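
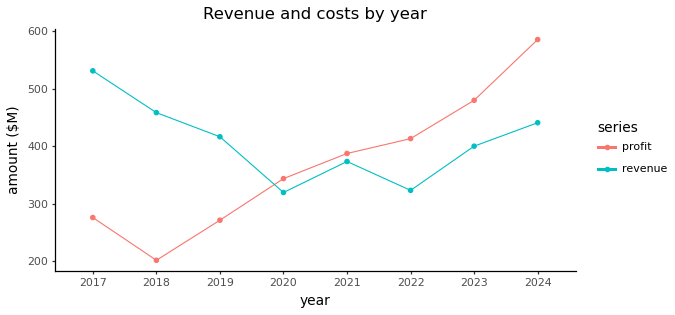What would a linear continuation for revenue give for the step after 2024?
Last three: 300, 400, 450 → slope ≈ 75/step → next ≈ 525.

≈ 525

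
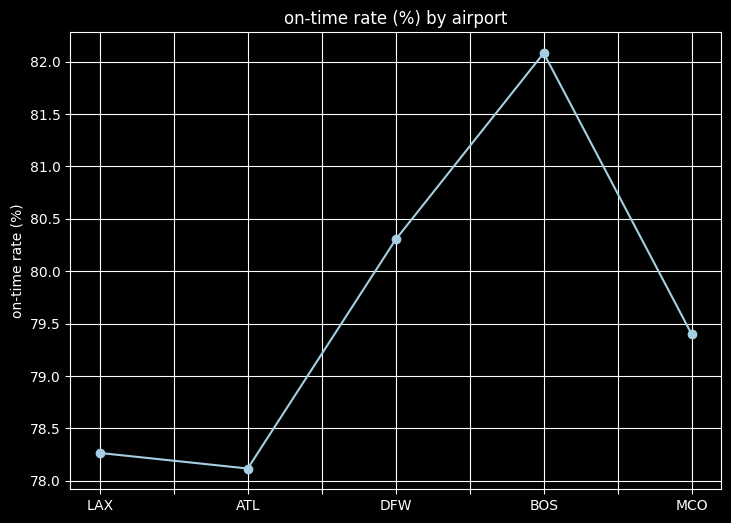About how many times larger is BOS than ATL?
≈ 1.05×

BOS ≈ 82.0, ATL ≈ 78.0; 82.0/78.0 ≈ 1.05.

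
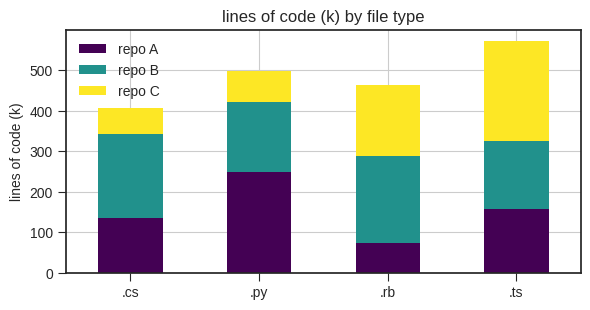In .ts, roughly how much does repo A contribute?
≈ 150

repo A top ≈ 150, bottom ≈ 0; segment ≈ 150.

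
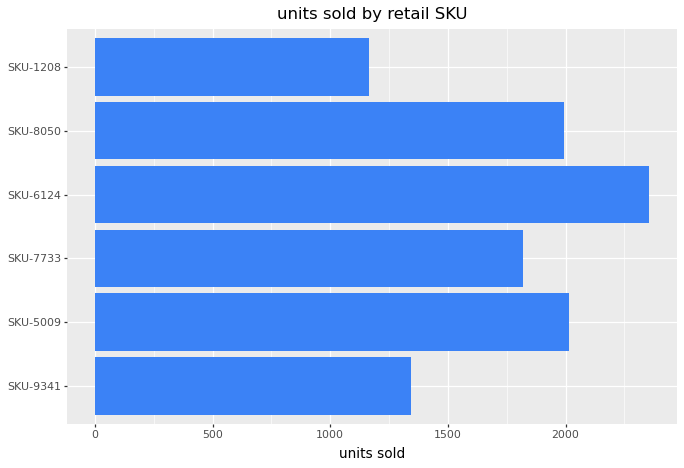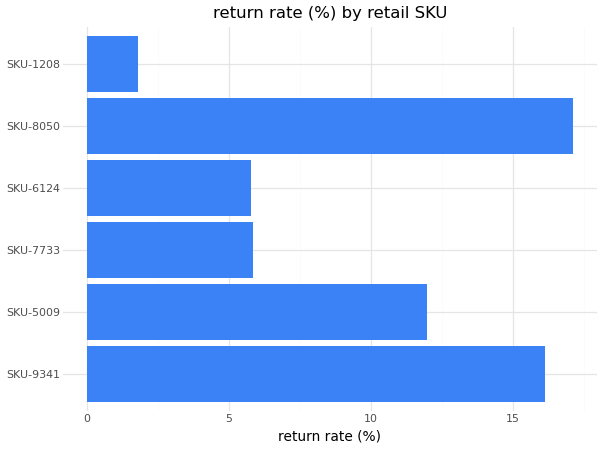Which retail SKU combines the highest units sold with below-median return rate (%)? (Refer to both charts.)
Chart 2 median return rate (%) ≈ 8; below-median retail SKUs: SKU-7733, SKU-6124, SKU-1208. Among those, SKU-6124 has the highest units sold (≈ 2500).

SKU-6124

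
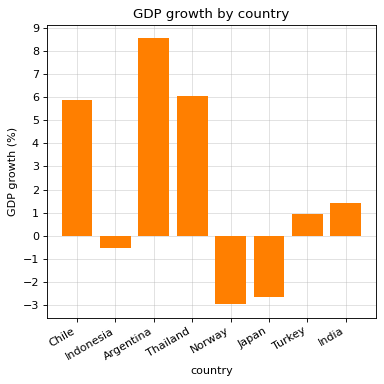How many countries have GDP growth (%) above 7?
Above 7: Argentina.

1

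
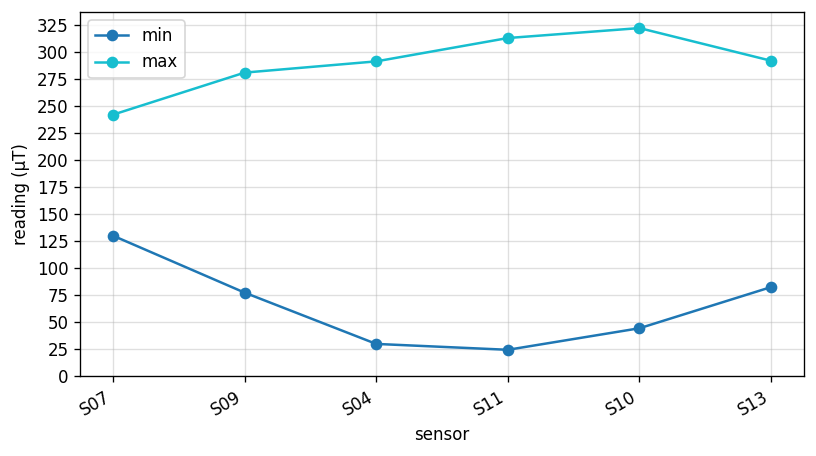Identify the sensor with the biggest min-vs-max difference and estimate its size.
S11, ≈ 300 µT

S11: min ≈ 25, max ≈ 325 → gap ≈ 300. Next-largest (S10) is only ≈ 275.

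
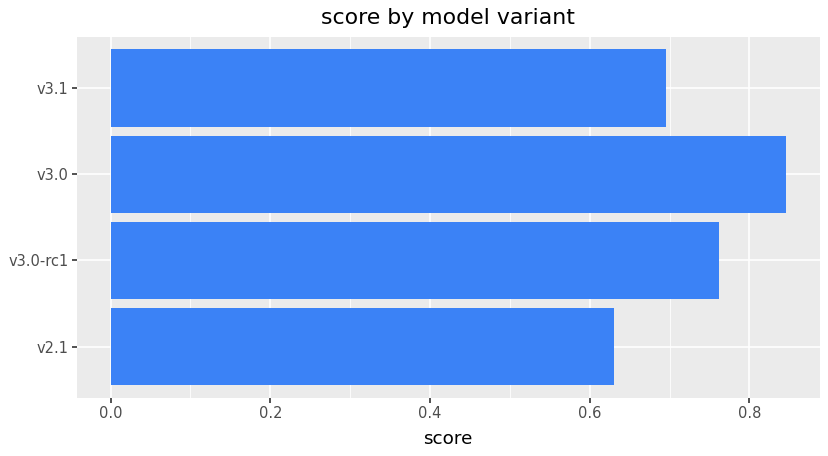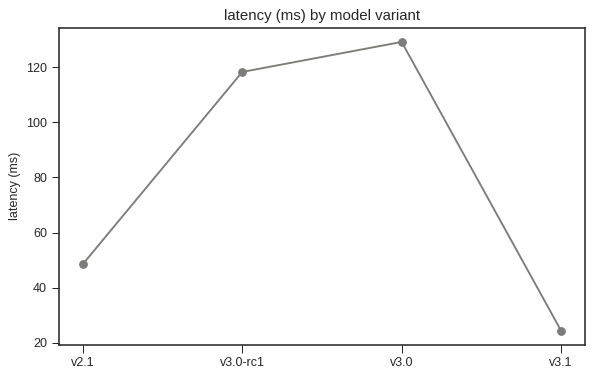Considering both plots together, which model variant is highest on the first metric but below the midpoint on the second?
Chart 2 median latency (ms) ≈ 80; below-median model variants: v2.1, v3.1. Among those, v3.1 has the highest score (≈ 0.7).

v3.1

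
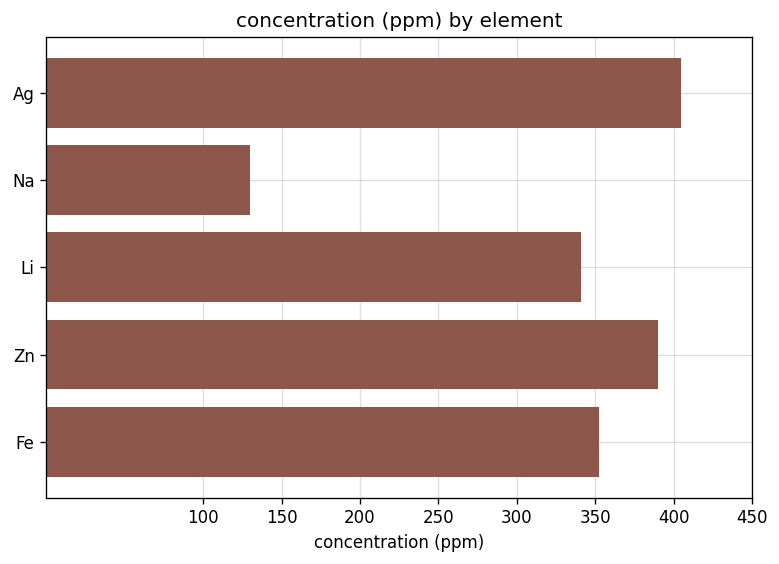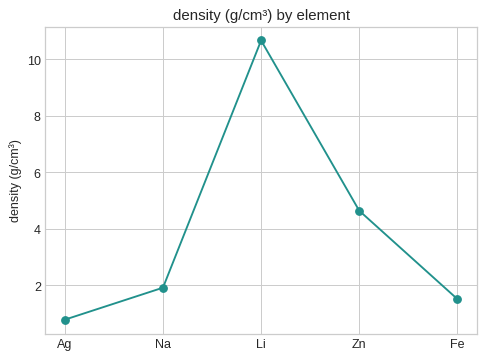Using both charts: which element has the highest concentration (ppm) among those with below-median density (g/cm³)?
Ag

Chart 2 median density (g/cm³) ≈ 2; below-median elements: Ag, Fe. Among those, Ag has the highest concentration (ppm) (≈ 400).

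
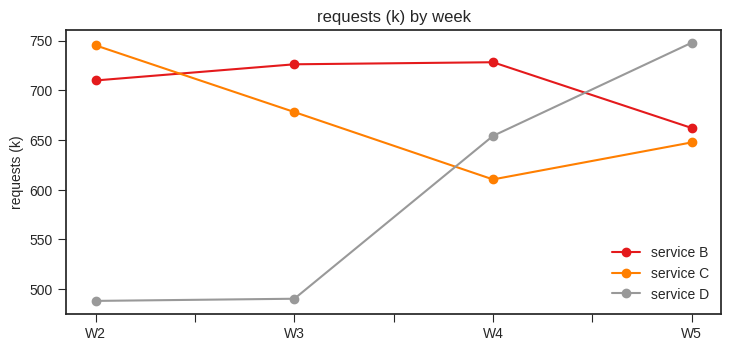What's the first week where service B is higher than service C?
W3

W2: service B ≈ 700 vs service C ≈ 750 (not yet); W3: service B ≈ 725 vs service C ≈ 675 (first crossover).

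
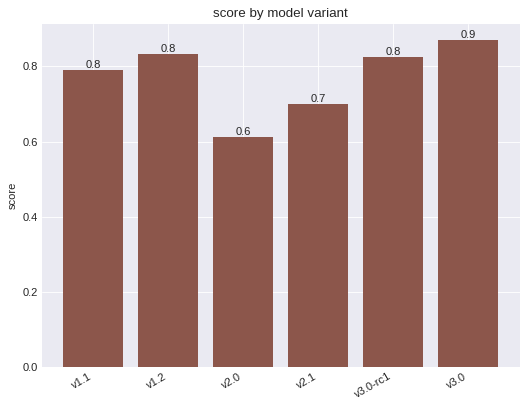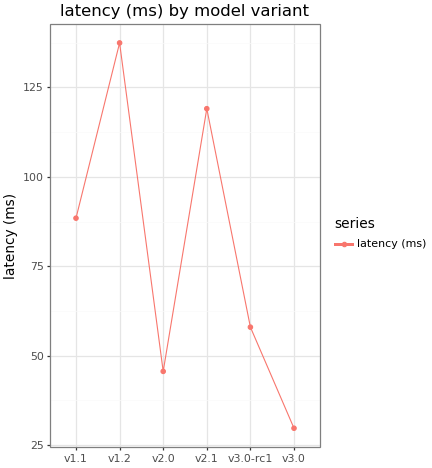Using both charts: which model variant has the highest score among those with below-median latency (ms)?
Chart 2 median latency (ms) ≈ 80; below-median model variants: v2.0, v3.0-rc1, v3.0. Among those, v3.0 has the highest score (≈ 0.9).

v3.0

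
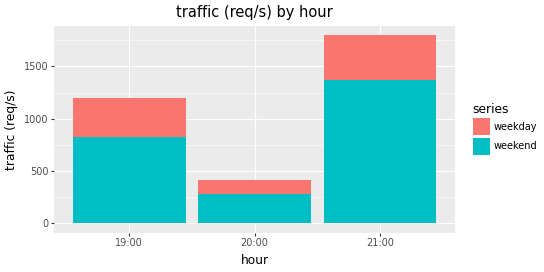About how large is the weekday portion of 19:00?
≈ 400

weekday top ≈ 1200, bottom ≈ 800; segment ≈ 400.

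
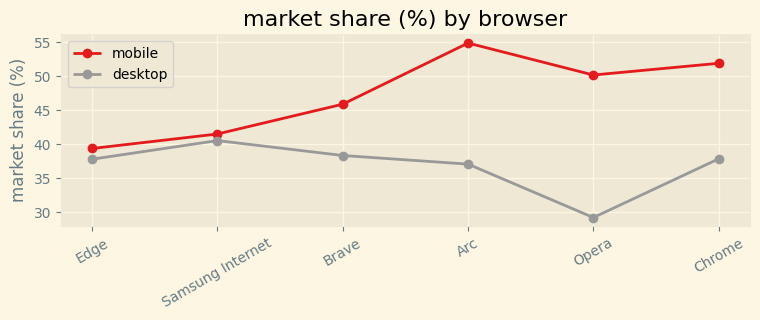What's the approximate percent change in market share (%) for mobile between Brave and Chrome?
≈ +11.1%

Brave ≈ 45, Chrome ≈ 50; (50 − 45) / 45 ≈ +11.1%.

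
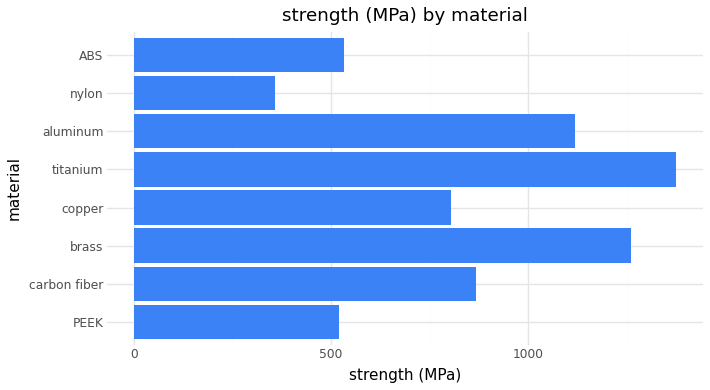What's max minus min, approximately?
≈ 1000

Max titanium ≈ 1400, min nylon ≈ 400; range ≈ 1000.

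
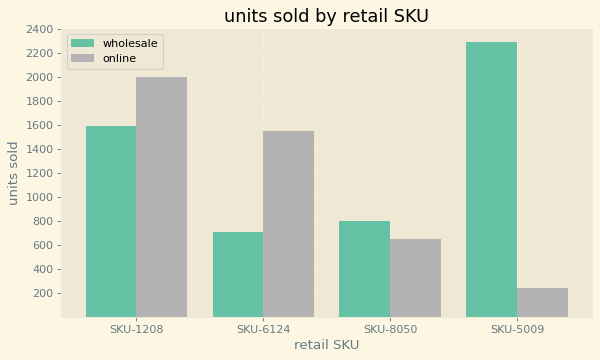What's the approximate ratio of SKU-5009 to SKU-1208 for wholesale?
SKU-5009 ≈ 2200, SKU-1208 ≈ 1600; 2200/1600 ≈ 1.38.

≈ 1.38×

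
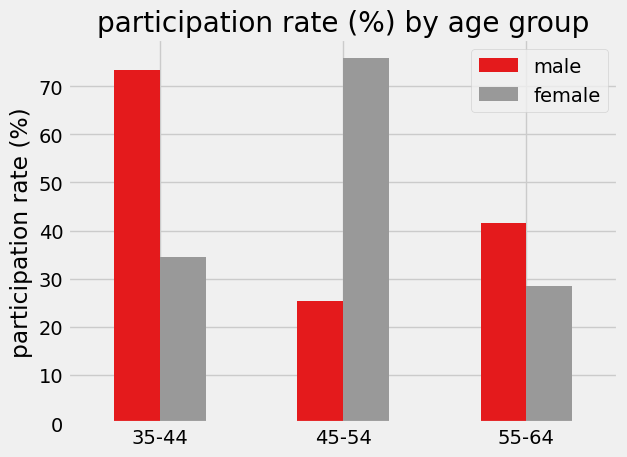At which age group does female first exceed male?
45-54

35-44: female ≈ 30 vs male ≈ 70 (not yet); 45-54: female ≈ 80 vs male ≈ 30 (first crossover).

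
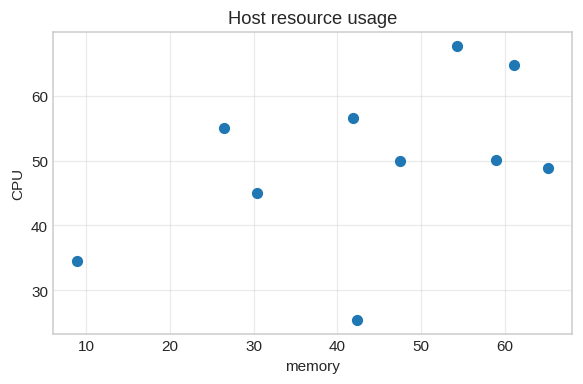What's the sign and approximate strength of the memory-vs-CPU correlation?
positive, moderate

Points are positively correlated; moderate (|r| ≈ 0.5).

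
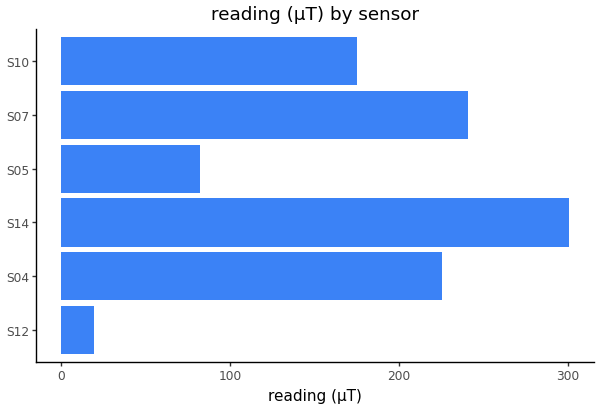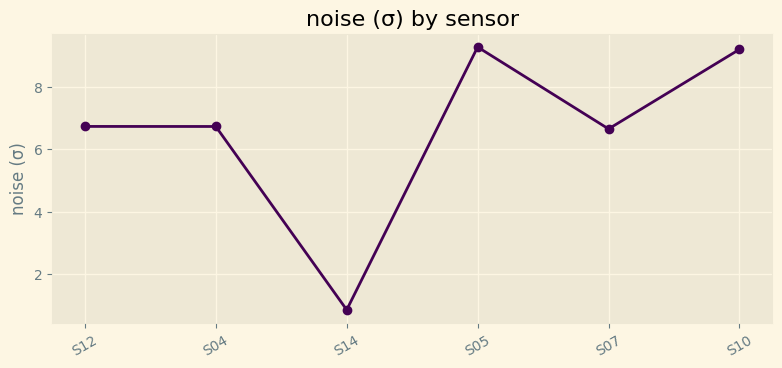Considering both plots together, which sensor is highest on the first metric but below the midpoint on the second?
S14

Chart 2 median noise (σ) ≈ 7; below-median sensors: S04, S14, S07. Among those, S14 has the highest reading (µT) (≈ 300).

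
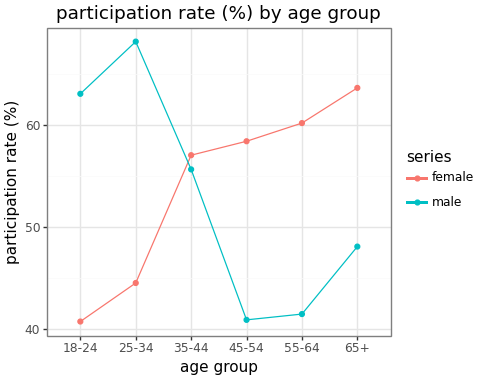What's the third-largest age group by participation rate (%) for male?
35-44

Top 4 for male: 25-34 ≈ 70, 18-24 ≈ 65, 35-44 ≈ 55, 65+ ≈ 50.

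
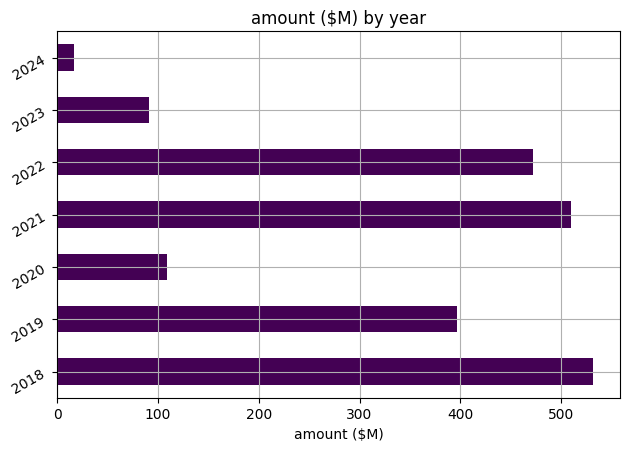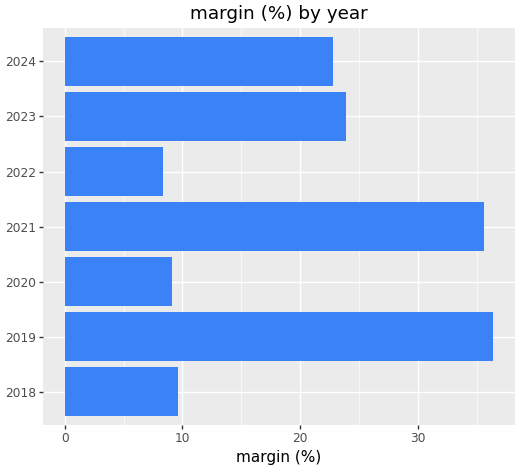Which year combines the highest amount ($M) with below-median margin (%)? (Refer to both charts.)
2018

Chart 2 median margin (%) ≈ 25; below-median years: 2018, 2020, 2022. Among those, 2018 has the highest amount ($M) (≈ 550).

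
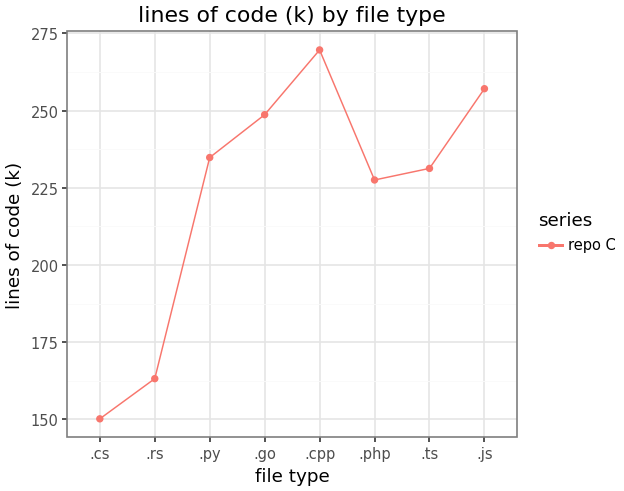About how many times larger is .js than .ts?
.js ≈ 260, .ts ≈ 230; 260/230 ≈ 1.13.

≈ 1.13×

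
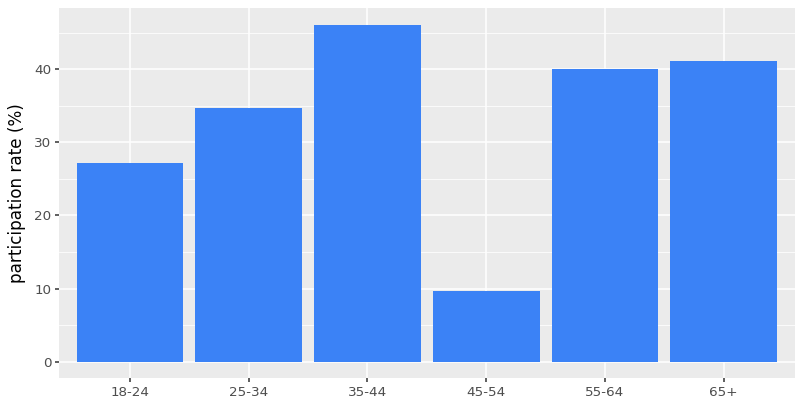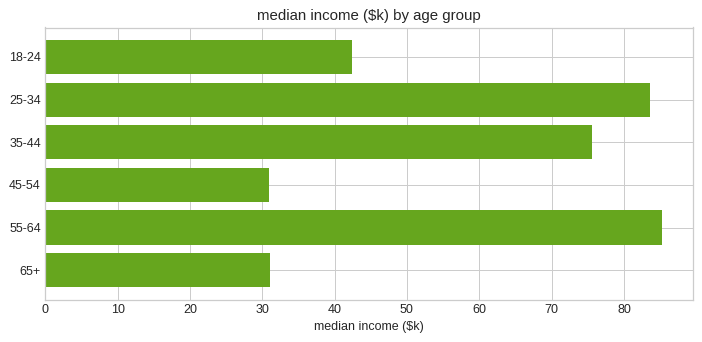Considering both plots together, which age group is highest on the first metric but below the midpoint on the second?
Chart 2 median median income ($k) ≈ 60; below-median age groups: 18-24, 45-54, 65+. Among those, 65+ has the highest participation rate (%) (≈ 40).

65+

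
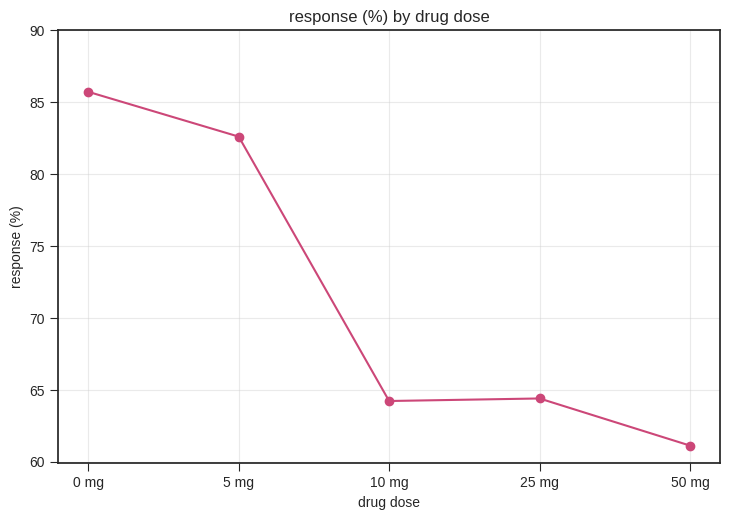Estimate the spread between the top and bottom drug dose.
Max 0 mg ≈ 85, min 50 mg ≈ 60; range ≈ 25.

≈ 25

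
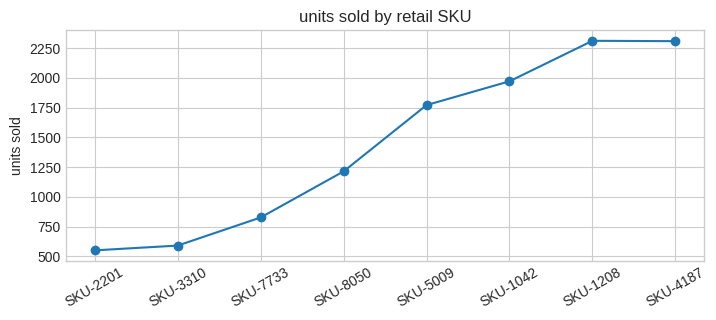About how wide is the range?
Max SKU-1208 ≈ 2400, min SKU-2201 ≈ 600; range ≈ 1800.

≈ 1800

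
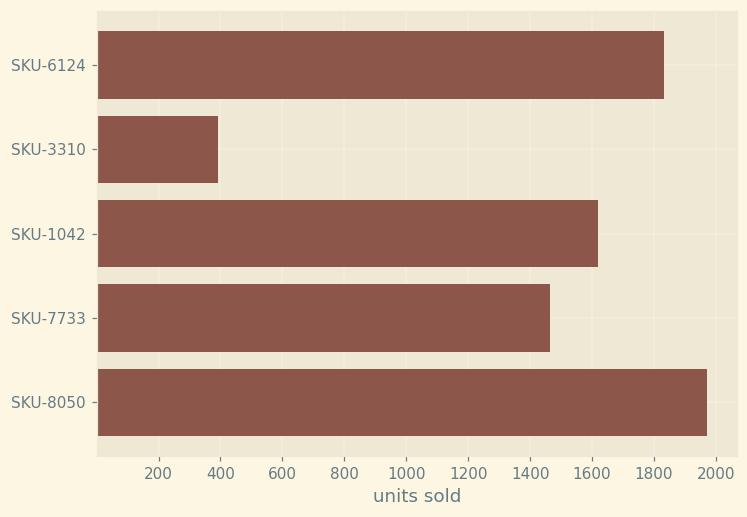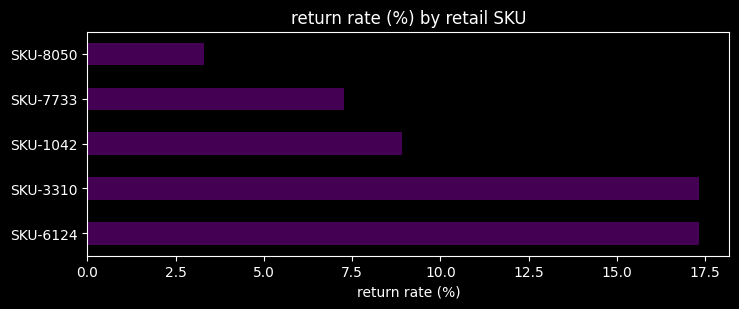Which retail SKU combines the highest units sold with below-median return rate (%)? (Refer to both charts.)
SKU-8050

Chart 2 median return rate (%) ≈ 8; below-median retail SKUs: SKU-7733, SKU-8050. Among those, SKU-8050 has the highest units sold (≈ 2000).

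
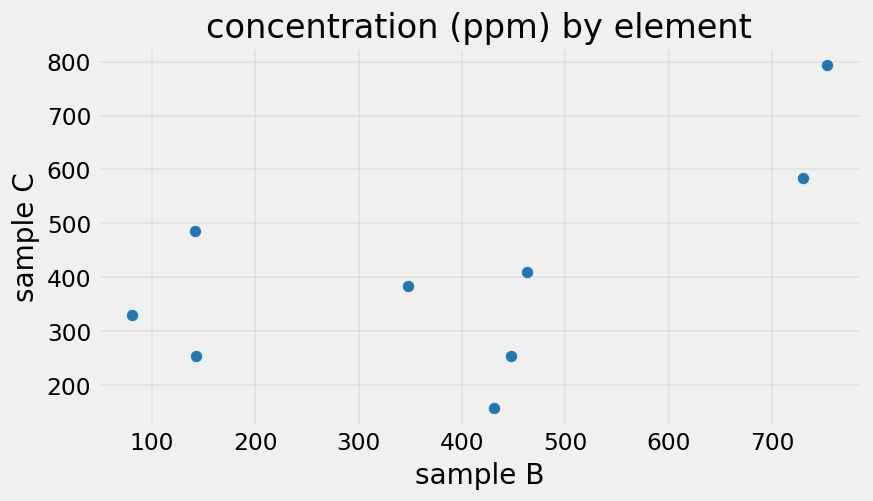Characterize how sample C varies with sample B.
positive, moderate

Points are positively correlated; moderate (|r| ≈ 0.6).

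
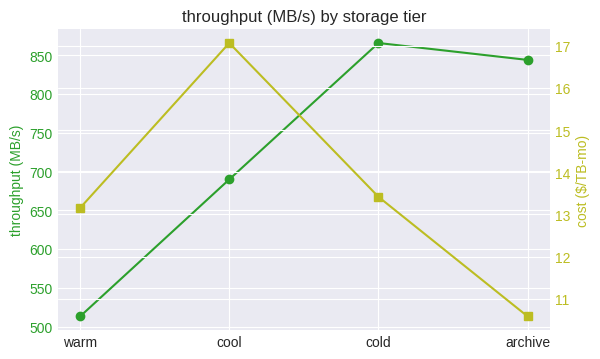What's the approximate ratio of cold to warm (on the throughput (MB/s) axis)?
≈ 1.7×

cold ≈ 850, warm ≈ 500; 850/500 ≈ 1.7.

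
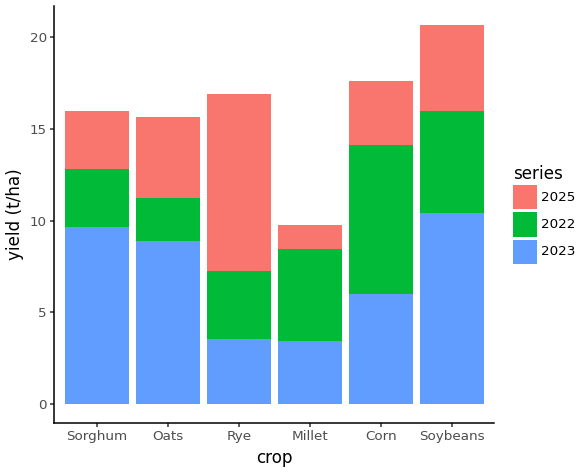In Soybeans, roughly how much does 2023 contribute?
2023 top ≈ 10, bottom ≈ 0; segment ≈ 10.

≈ 10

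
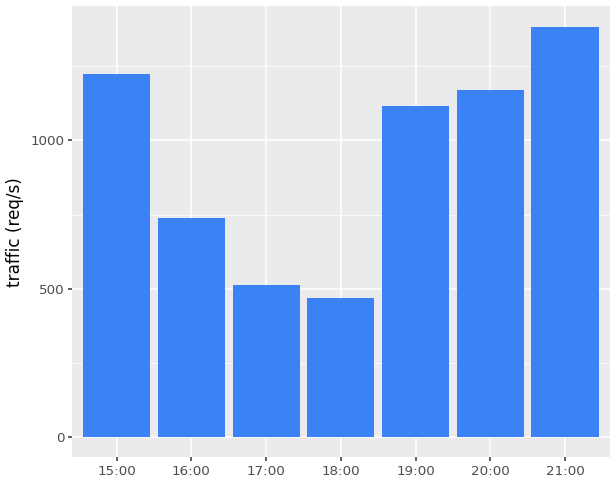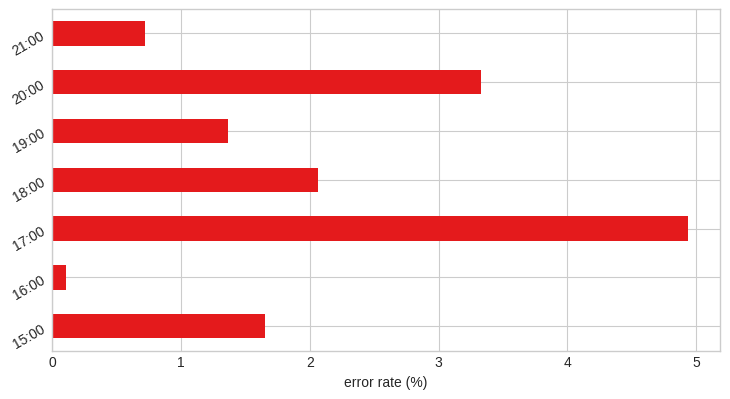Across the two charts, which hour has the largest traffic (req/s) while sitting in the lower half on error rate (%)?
Chart 2 median error rate (%) ≈ 1.5; below-median hours: 16:00, 19:00, 21:00. Among those, 21:00 has the highest traffic (req/s) (≈ 1400).

21:00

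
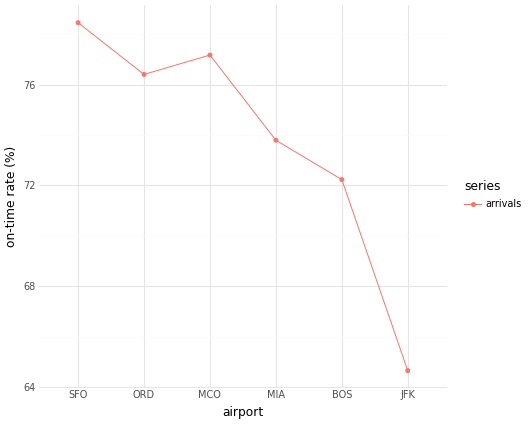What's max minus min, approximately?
≈ 14

Max SFO ≈ 78, min JFK ≈ 64; range ≈ 14.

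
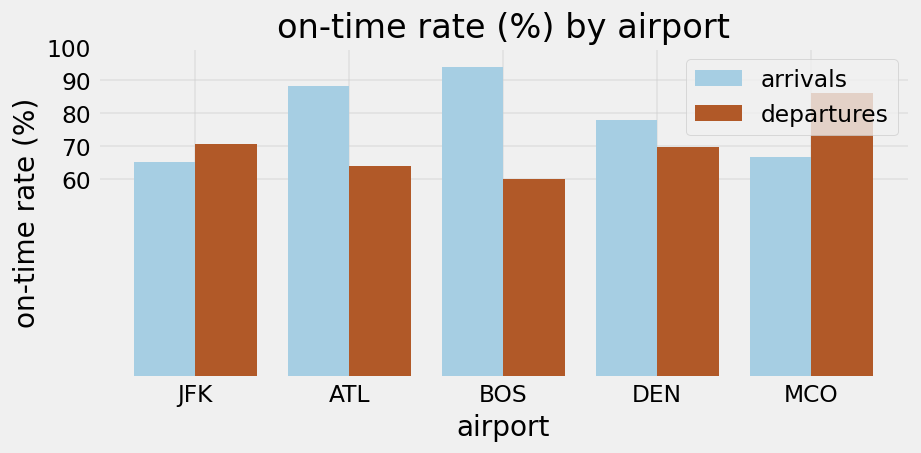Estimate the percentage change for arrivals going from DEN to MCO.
DEN ≈ 80, MCO ≈ 70; (70 − 80) / 80 ≈ -12.5%.

≈ -12.5%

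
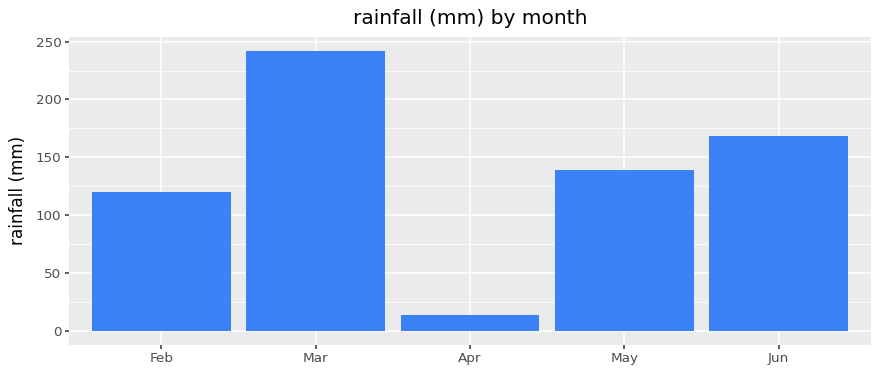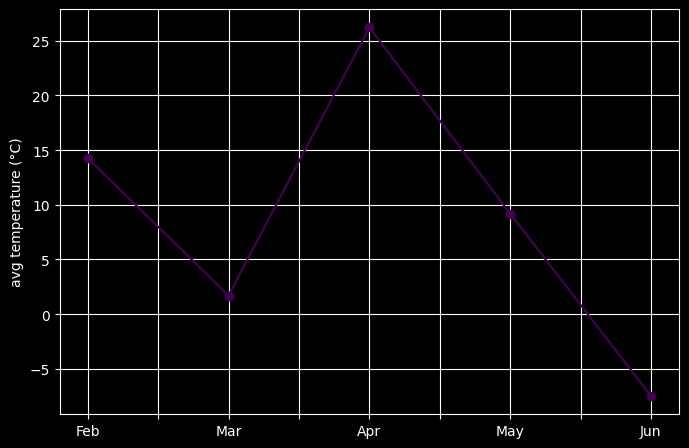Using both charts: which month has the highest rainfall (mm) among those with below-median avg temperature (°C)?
Chart 2 median avg temperature (°C) ≈ 10; below-median months: Mar, Jun. Among those, Mar has the highest rainfall (mm) (≈ 250).

Mar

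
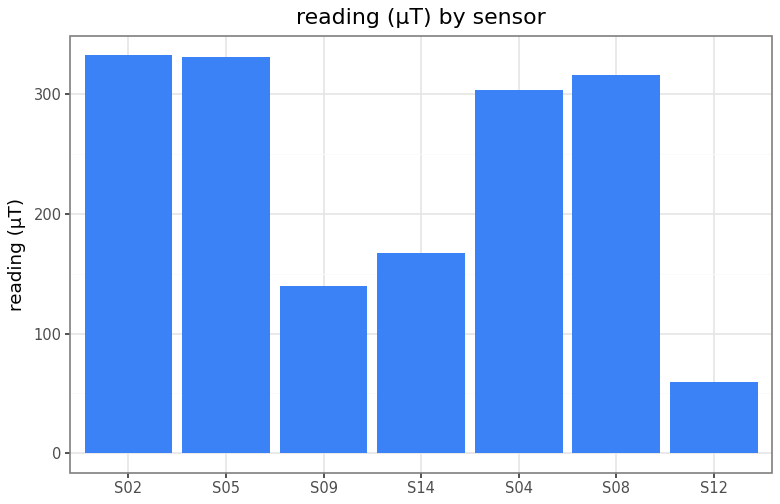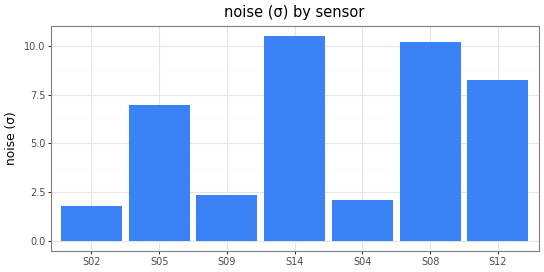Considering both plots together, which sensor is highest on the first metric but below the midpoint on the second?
S02

Chart 2 median noise (σ) ≈ 7; below-median sensors: S02, S09, S04. Among those, S02 has the highest reading (µT) (≈ 350).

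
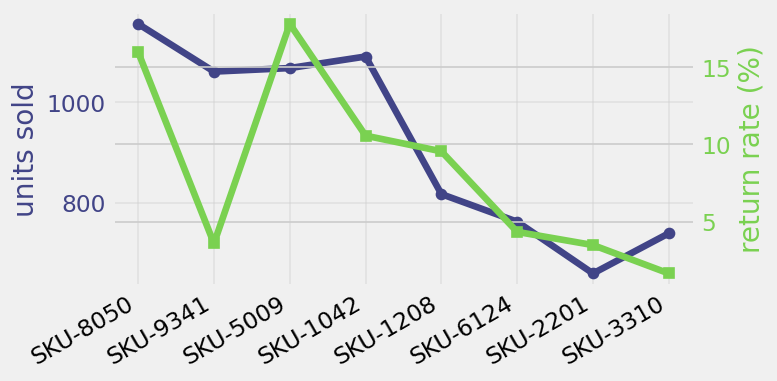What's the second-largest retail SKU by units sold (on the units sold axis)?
SKU-1042

Top 3 (on the units sold axis): SKU-8050 ≈ 1150, SKU-1042 ≈ 1100, SKU-5009 ≈ 1050.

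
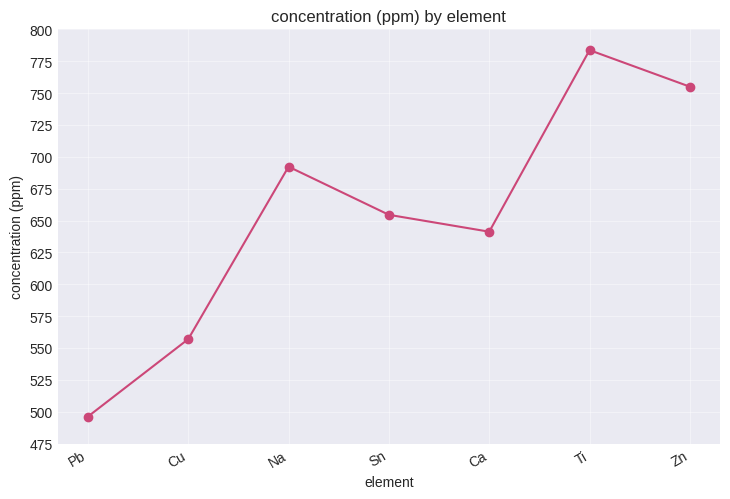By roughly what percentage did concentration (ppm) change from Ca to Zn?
≈ +15.4%

Ca ≈ 650, Zn ≈ 750; (750 − 650) / 650 ≈ +15.4%.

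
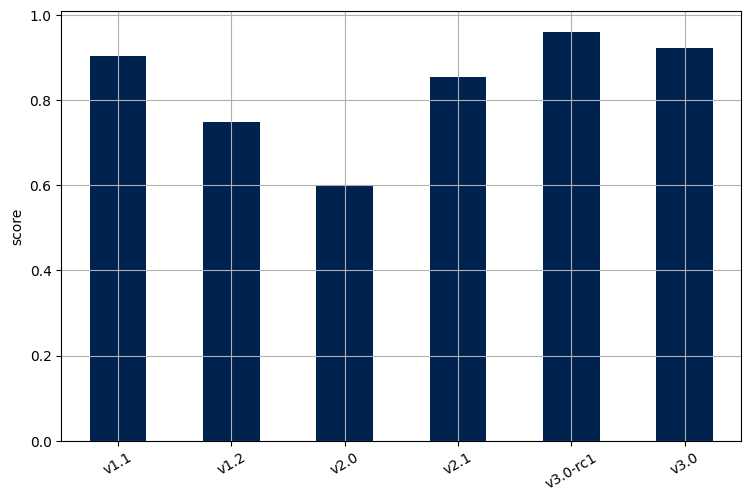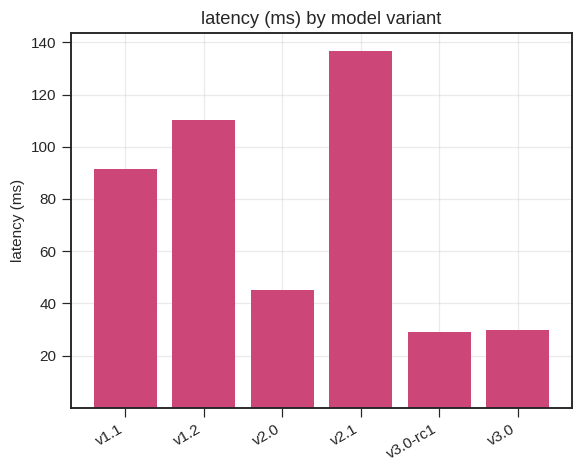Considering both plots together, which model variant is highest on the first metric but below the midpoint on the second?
v3.0-rc1

Chart 2 median latency (ms) ≈ 60; below-median model variants: v2.0, v3.0-rc1, v3.0. Among those, v3.0-rc1 has the highest score (≈ 1).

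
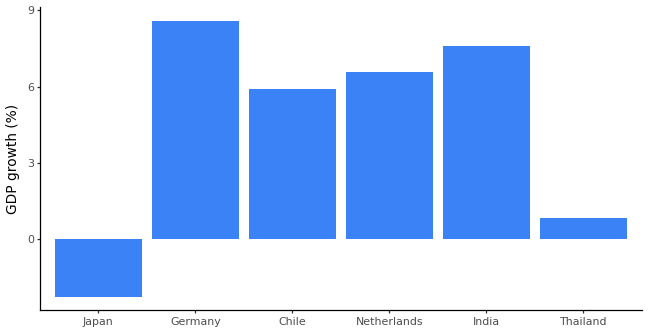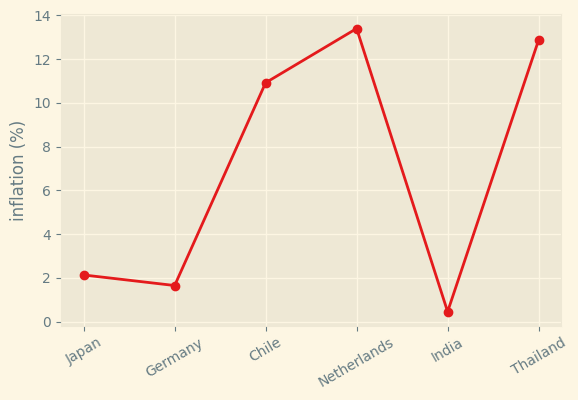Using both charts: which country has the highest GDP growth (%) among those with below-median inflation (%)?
Chart 2 median inflation (%) ≈ 6; below-median countries: Japan, Germany, India. Among those, Germany has the highest GDP growth (%) (≈ 9).

Germany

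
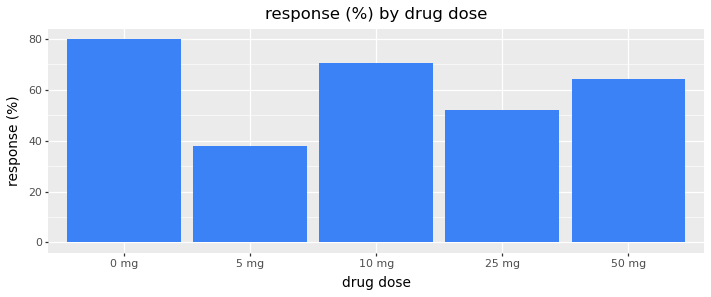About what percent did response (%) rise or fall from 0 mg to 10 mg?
≈ -12.5%

0 mg ≈ 80, 10 mg ≈ 70; (70 − 80) / 80 ≈ -12.5%.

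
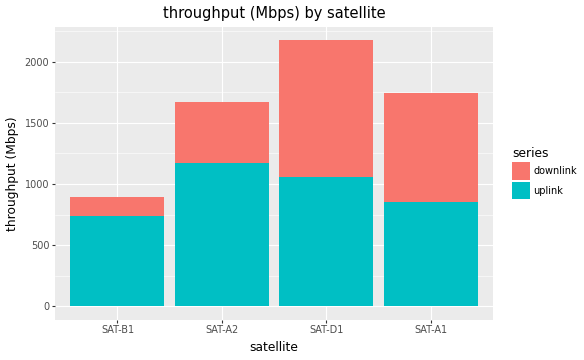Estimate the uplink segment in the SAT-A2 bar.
uplink top ≈ 1200, bottom ≈ 0; segment ≈ 1200.

≈ 1200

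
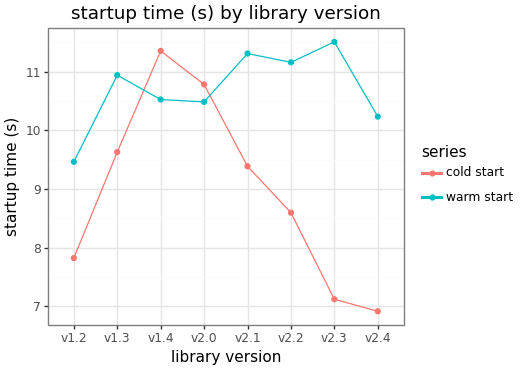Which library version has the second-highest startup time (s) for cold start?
v2.0

Top 3 for cold start: v1.4 ≈ 11.5, v2.0 ≈ 11.0, v1.3 ≈ 9.5.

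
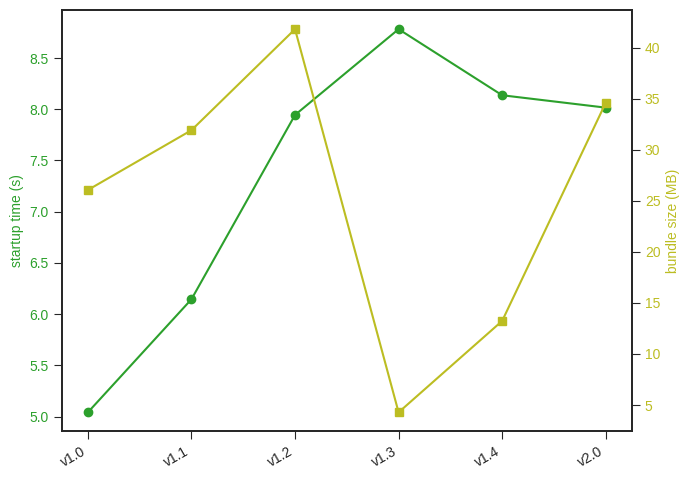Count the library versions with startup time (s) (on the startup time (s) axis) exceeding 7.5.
Above 7.5: v1.2, v1.3, v1.4, v2.0.

4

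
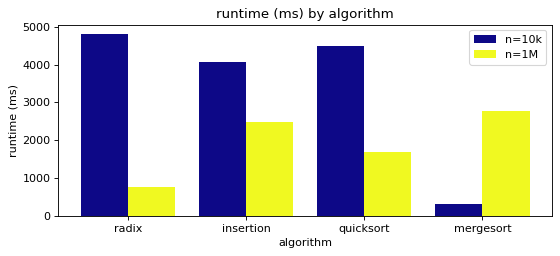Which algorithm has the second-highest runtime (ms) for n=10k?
Top 3 for n=10k: radix ≈ 5000, quicksort ≈ 4500, insertion ≈ 4000.

quicksort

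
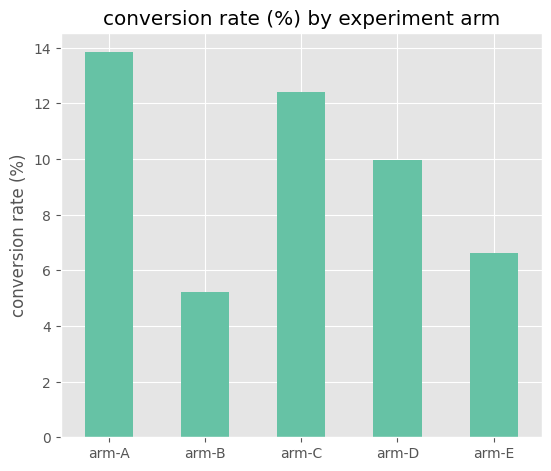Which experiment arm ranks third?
Top 4: arm-A ≈ 14, arm-C ≈ 12, arm-D ≈ 10, arm-E ≈ 6.

arm-D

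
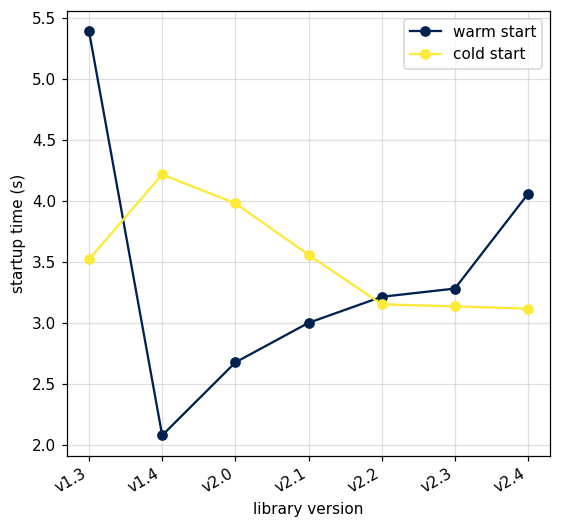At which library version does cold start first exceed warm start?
v1.3: cold start ≈ 3.5 vs warm start ≈ 5.5 (not yet); v1.4: cold start ≈ 4.0 vs warm start ≈ 2.0 (first crossover).

v1.4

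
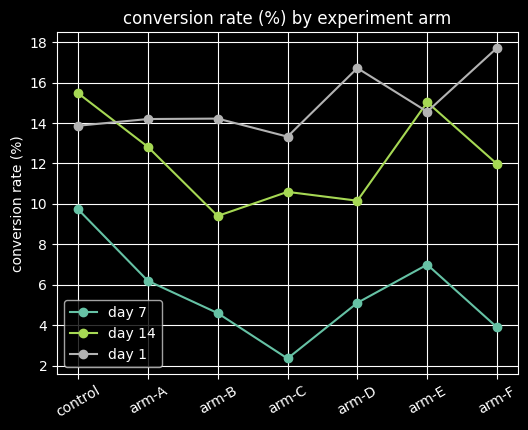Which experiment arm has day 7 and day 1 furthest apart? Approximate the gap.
arm-F: day 7 ≈ 4, day 1 ≈ 18 → gap ≈ 14. Next-largest (arm-D) is only ≈ 10.

arm-F, ≈ 14 %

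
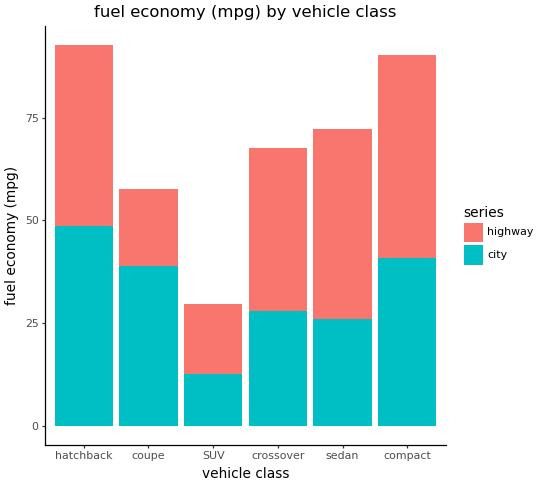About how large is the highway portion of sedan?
≈ 40

highway top ≈ 70, bottom ≈ 30; segment ≈ 40.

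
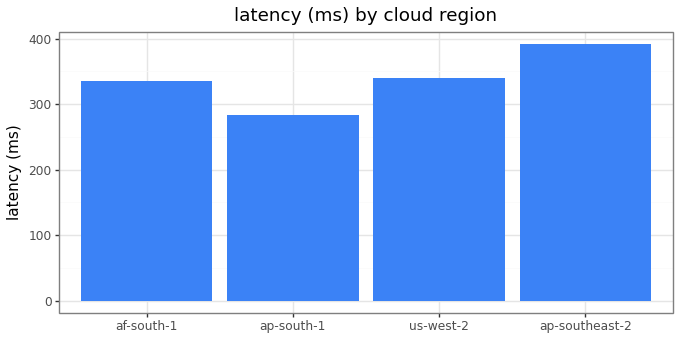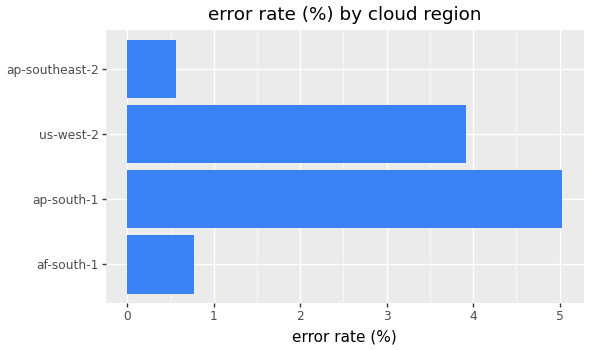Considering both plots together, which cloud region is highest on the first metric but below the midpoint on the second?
Chart 2 median error rate (%) ≈ 2.5; below-median cloud regions: af-south-1, ap-southeast-2. Among those, ap-southeast-2 has the highest latency (ms) (≈ 400).

ap-southeast-2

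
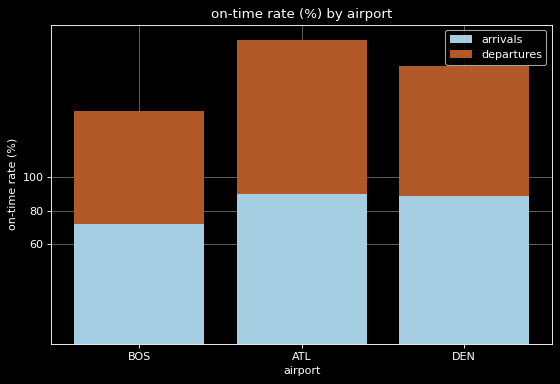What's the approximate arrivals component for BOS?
arrivals top ≈ 80, bottom ≈ 0; segment ≈ 80.

≈ 80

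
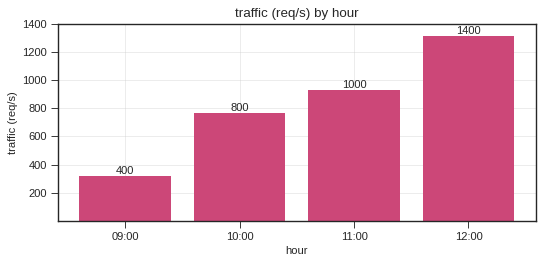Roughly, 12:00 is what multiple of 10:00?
≈ 1.75×

12:00 ≈ 1400, 10:00 ≈ 800; 1400/800 ≈ 1.75.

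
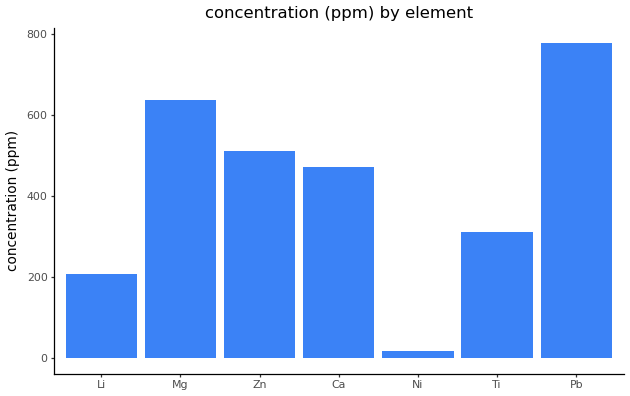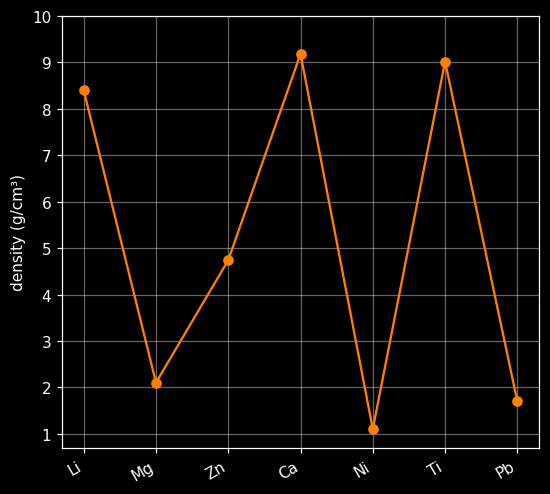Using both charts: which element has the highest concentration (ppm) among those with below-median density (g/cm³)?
Pb

Chart 2 median density (g/cm³) ≈ 5; below-median elements: Mg, Ni, Pb. Among those, Pb has the highest concentration (ppm) (≈ 800).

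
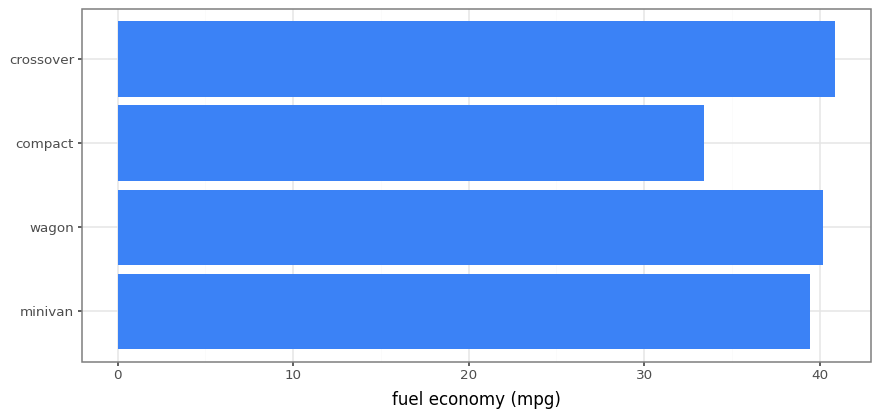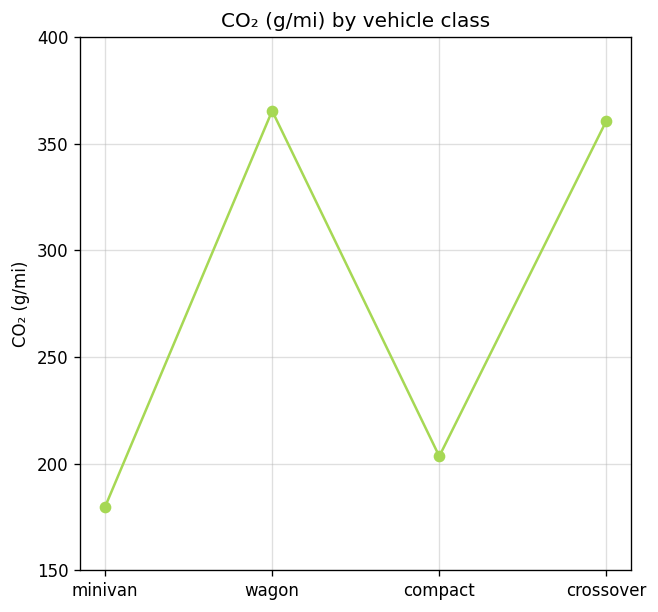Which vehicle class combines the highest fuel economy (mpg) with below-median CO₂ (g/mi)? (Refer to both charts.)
Chart 2 median CO₂ (g/mi) ≈ 300; below-median vehicle classes: minivan, compact. Among those, minivan has the highest fuel economy (mpg) (≈ 40).

minivan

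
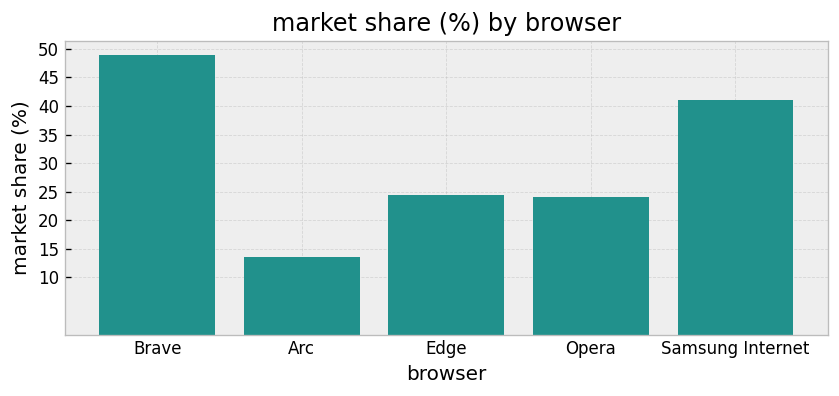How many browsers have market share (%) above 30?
2

Above 30: Brave, Samsung Internet.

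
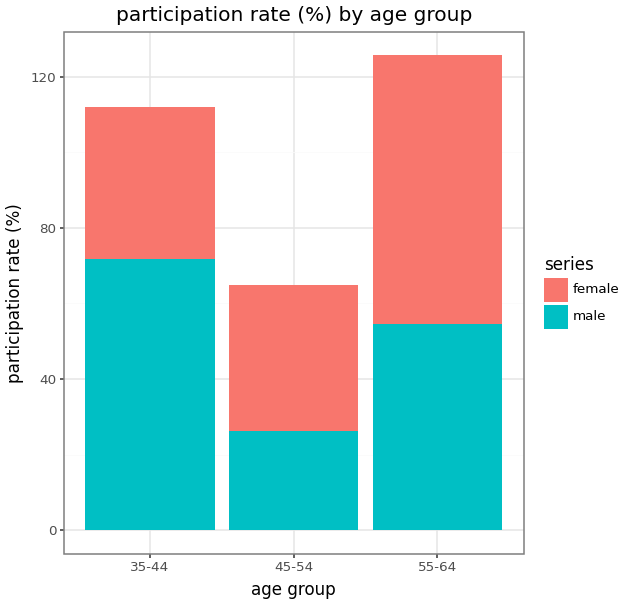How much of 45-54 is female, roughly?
female top ≈ 60, bottom ≈ 20; segment ≈ 40.

≈ 40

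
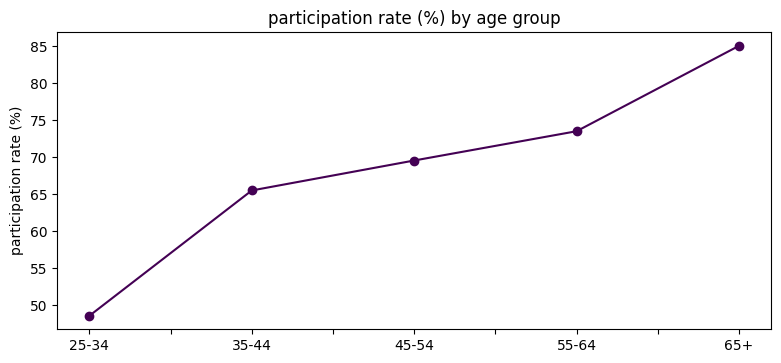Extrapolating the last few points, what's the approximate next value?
Last three: 70, 75, 85 → slope ≈ 7.5/step → next ≈ 92.5.

≈ 92.5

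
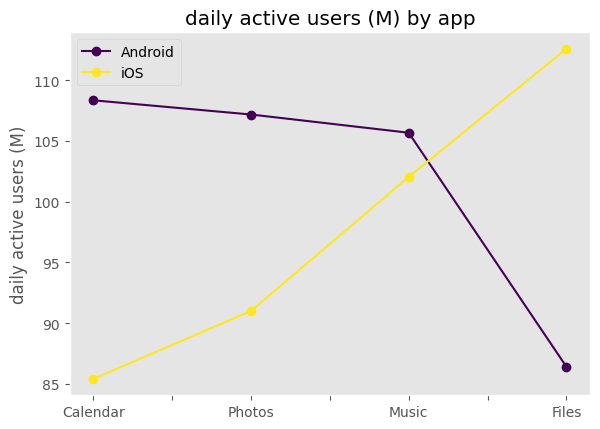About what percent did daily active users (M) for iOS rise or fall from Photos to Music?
≈ +11.1%

Photos ≈ 90, Music ≈ 100; (100 − 90) / 90 ≈ +11.1%.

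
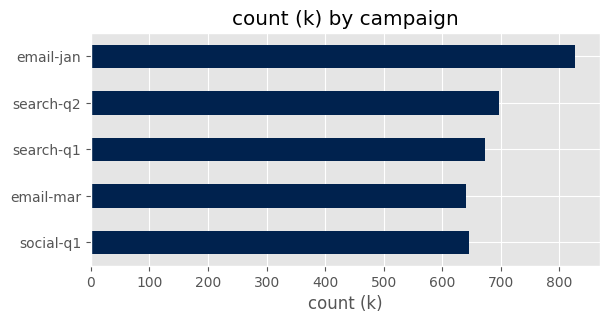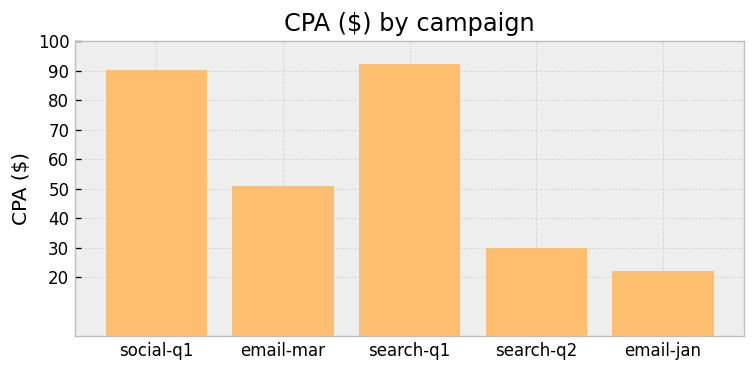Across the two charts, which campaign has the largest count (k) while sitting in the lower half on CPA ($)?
email-jan

Chart 2 median CPA ($) ≈ 50; below-median campaigns: search-q2, email-jan. Among those, email-jan has the highest count (k) (≈ 800).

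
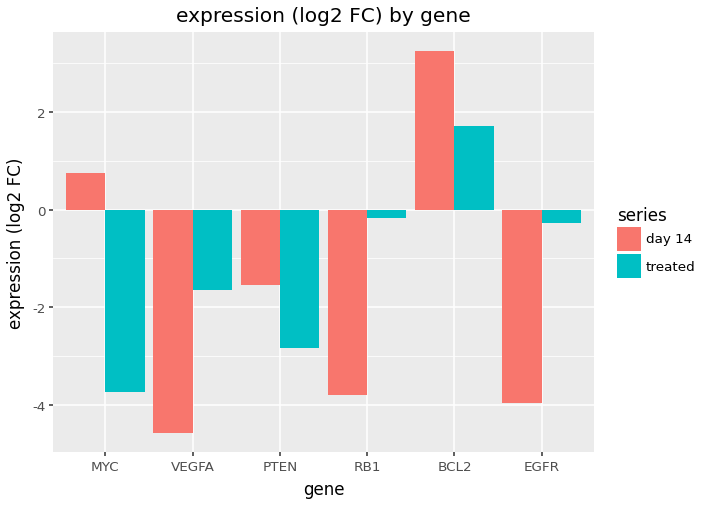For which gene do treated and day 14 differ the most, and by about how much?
MYC: treated ≈ -4, day 14 ≈ 1 → gap ≈ 5. Next-largest (EGFR) is only ≈ 4.

MYC, ≈ 5 log2 FC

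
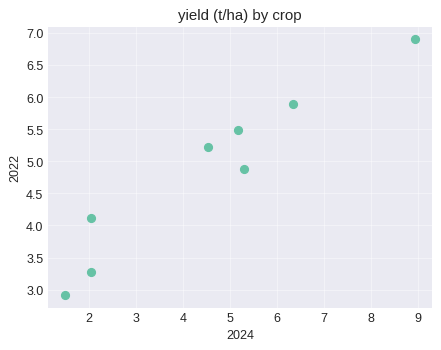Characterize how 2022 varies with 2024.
Points are positively correlated; strong (|r| ≈ 1.0).

positive, strong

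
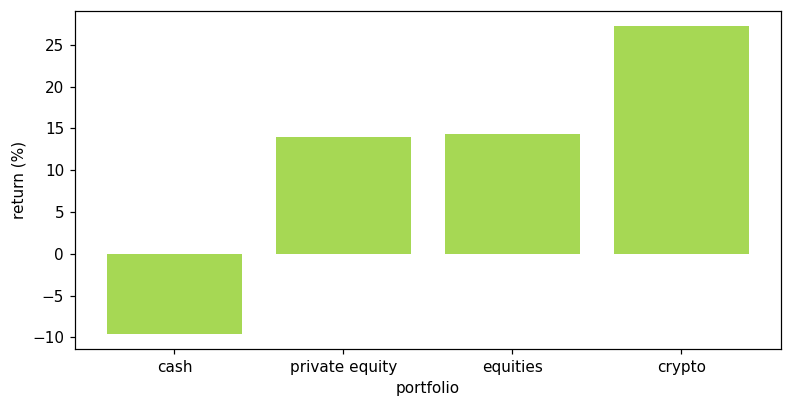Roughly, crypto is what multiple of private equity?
≈ 1.67×

crypto ≈ 25, private equity ≈ 15; 25/15 ≈ 1.67.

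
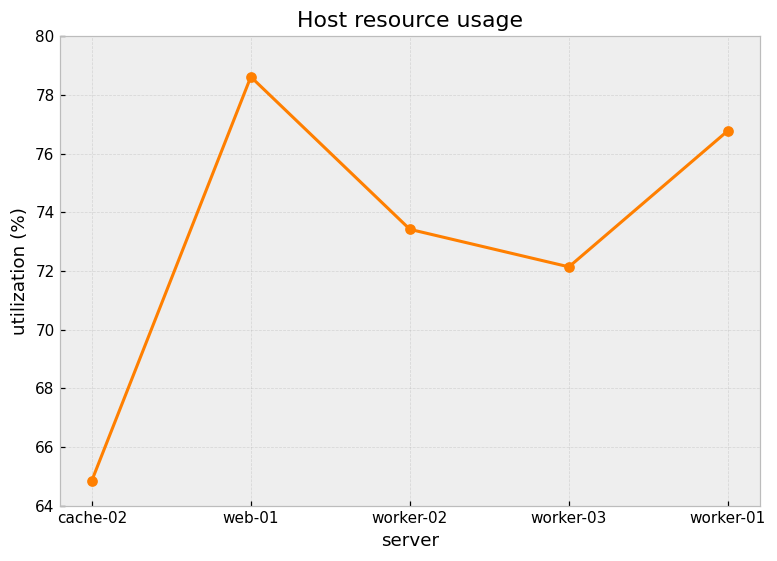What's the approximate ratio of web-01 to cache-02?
≈ 1.22×

web-01 ≈ 78, cache-02 ≈ 64; 78/64 ≈ 1.22.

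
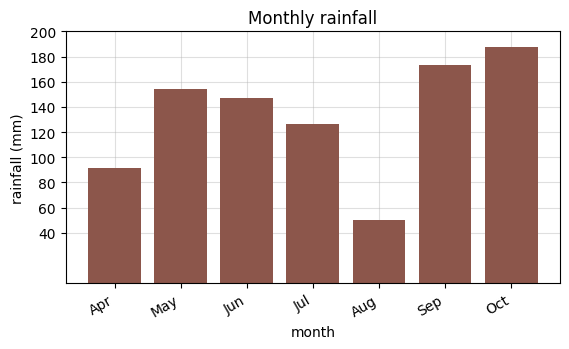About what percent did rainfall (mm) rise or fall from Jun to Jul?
≈ -14.3%

Jun ≈ 140, Jul ≈ 120; (120 − 140) / 140 ≈ -14.3%.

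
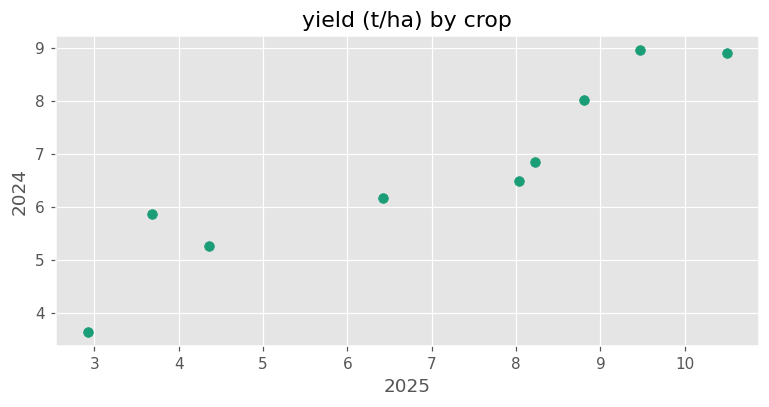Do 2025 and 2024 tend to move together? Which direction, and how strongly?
Points are positively correlated; strong (|r| ≈ 0.9).

positive, strong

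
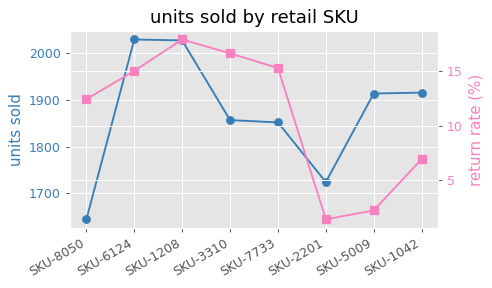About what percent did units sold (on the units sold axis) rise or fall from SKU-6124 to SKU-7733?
SKU-6124 ≈ 2050, SKU-7733 ≈ 1850; (1850 − 2050) / 2050 ≈ -9.8%.

≈ -9.8%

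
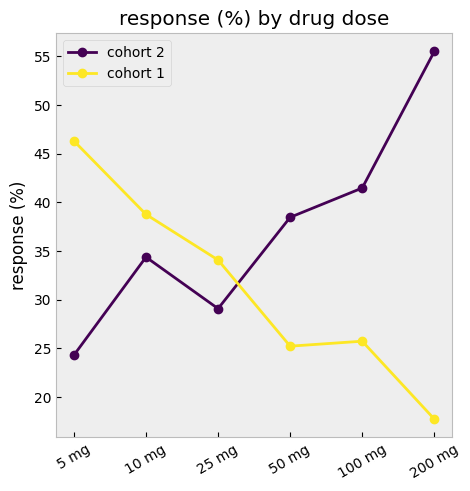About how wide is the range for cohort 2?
≈ 30

Max 200 mg ≈ 55, min 5 mg ≈ 25; range ≈ 30.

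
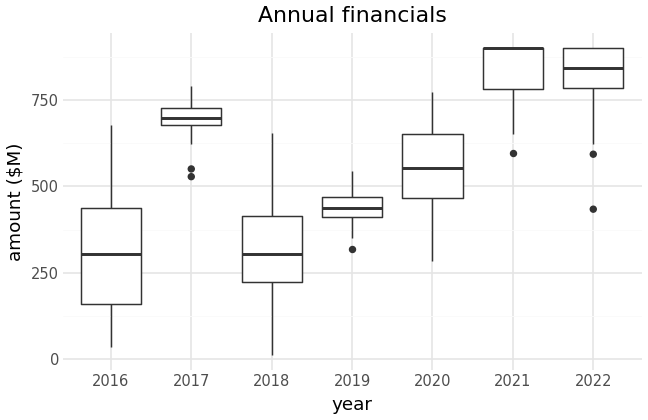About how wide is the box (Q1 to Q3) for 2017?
Q3 ≈ 750, Q1 ≈ 700; IQR ≈ 50.

≈ 50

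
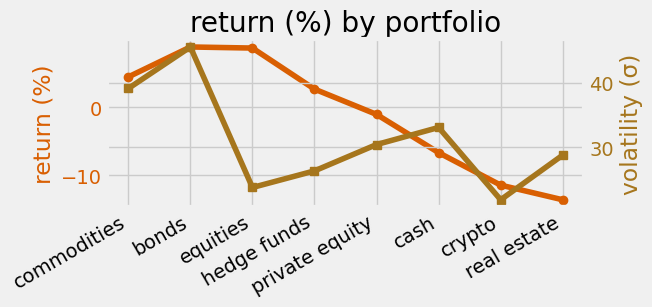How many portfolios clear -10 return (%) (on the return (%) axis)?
6

Above -10: commodities, bonds, equities, hedge funds, private equity, cash.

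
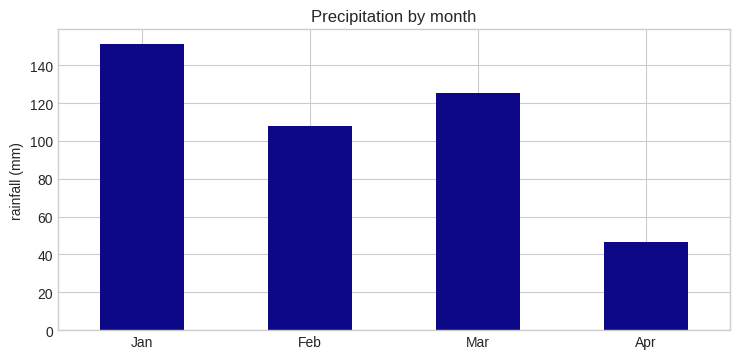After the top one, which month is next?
Top 3: Jan ≈ 160, Mar ≈ 120, Feb ≈ 100.

Mar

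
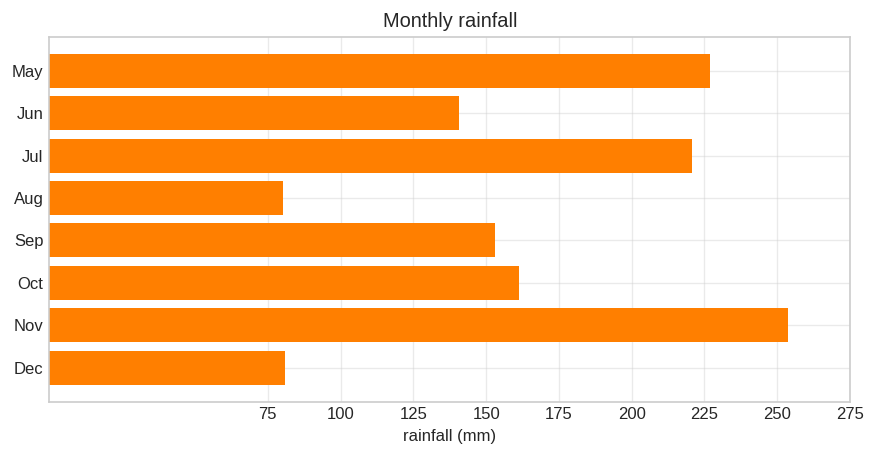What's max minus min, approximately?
≈ 175

Max Nov ≈ 250, min Aug ≈ 75; range ≈ 175.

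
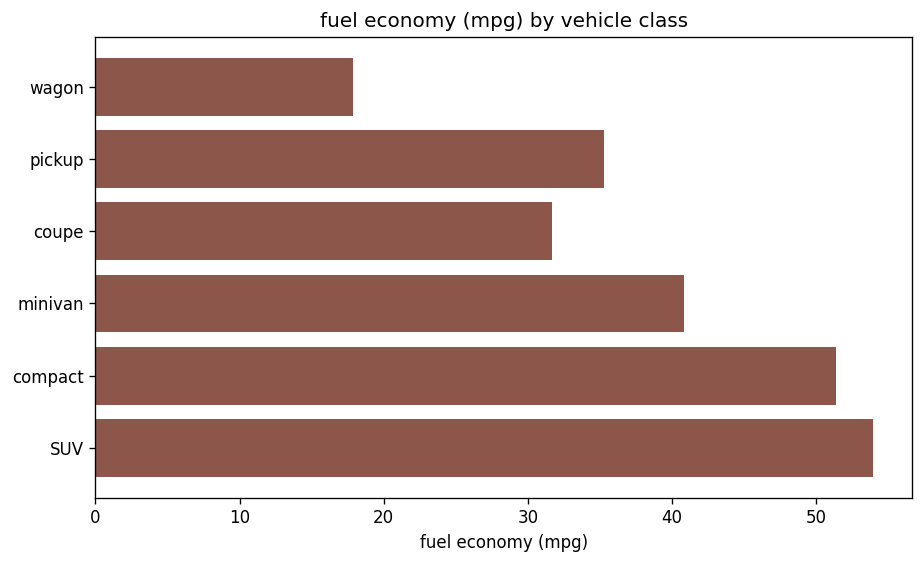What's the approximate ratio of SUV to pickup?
SUV ≈ 55, pickup ≈ 35; 55/35 ≈ 1.57.

≈ 1.57×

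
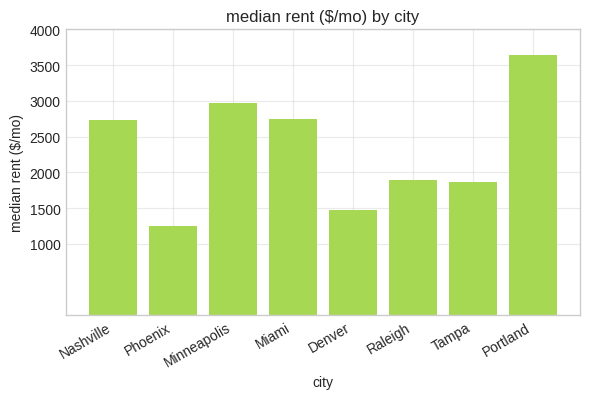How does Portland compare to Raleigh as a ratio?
≈ 1.75×

Portland ≈ 3500, Raleigh ≈ 2000; 3500/2000 ≈ 1.75.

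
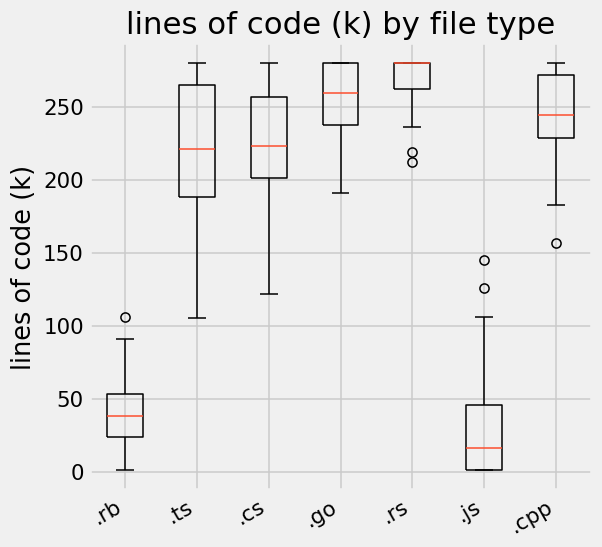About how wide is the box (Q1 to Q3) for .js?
≈ 50

Q3 ≈ 50, Q1 ≈ 0; IQR ≈ 50.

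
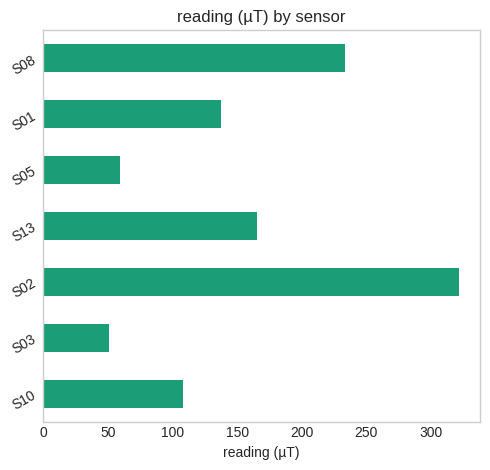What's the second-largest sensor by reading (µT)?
Top 3: S02 ≈ 300, S08 ≈ 250, S13 ≈ 150.

S08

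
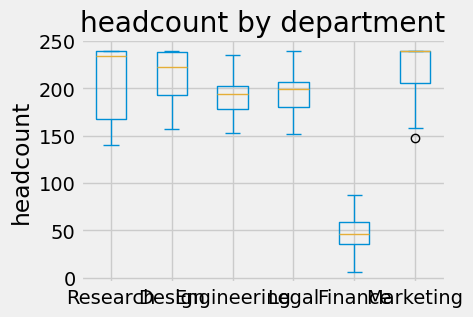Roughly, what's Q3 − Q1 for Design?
≈ 40

Q3 ≈ 240, Q1 ≈ 200; IQR ≈ 40.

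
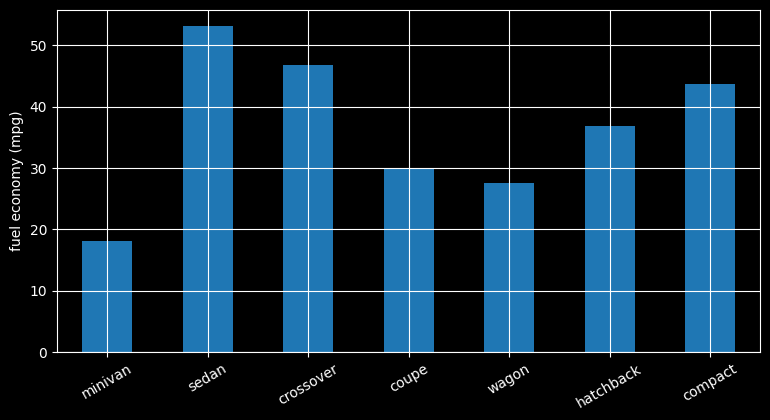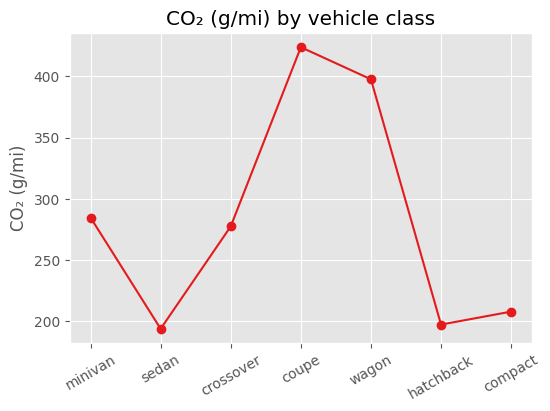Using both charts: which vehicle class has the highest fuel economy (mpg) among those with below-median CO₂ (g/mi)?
Chart 2 median CO₂ (g/mi) ≈ 300; below-median vehicle classes: sedan, hatchback, compact. Among those, sedan has the highest fuel economy (mpg) (≈ 55).

sedan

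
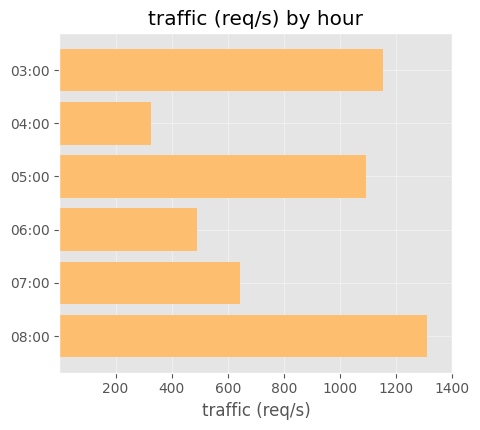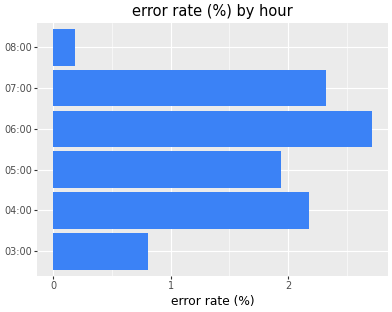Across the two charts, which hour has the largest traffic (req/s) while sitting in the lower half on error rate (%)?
08:00

Chart 2 median error rate (%) ≈ 2; below-median hours: 03:00, 05:00, 08:00. Among those, 08:00 has the highest traffic (req/s) (≈ 1400).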